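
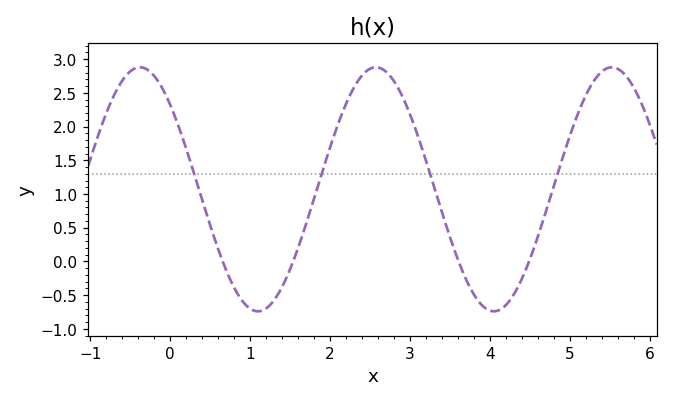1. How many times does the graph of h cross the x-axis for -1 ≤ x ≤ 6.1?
4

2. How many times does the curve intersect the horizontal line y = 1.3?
4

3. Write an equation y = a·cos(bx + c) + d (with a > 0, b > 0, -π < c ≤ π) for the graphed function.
y = 1.81cos(2.13x + 0.802) + 1.07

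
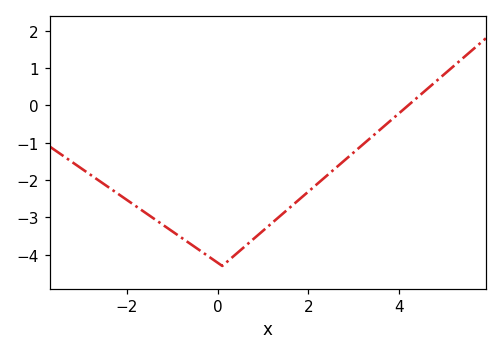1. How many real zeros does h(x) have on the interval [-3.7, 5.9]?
1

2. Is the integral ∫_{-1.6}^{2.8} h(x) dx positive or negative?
negative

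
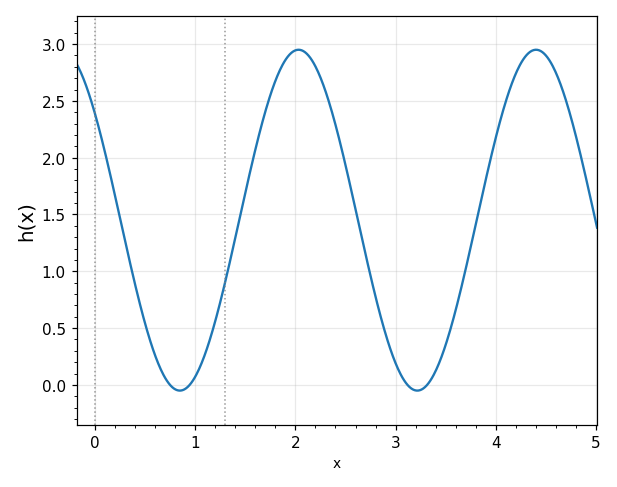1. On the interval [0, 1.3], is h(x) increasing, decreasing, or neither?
neither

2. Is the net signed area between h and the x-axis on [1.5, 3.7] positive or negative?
positive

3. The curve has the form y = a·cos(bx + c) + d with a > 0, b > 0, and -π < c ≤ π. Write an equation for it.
y = 1.5cos(2.6x + 0.9) + 1.45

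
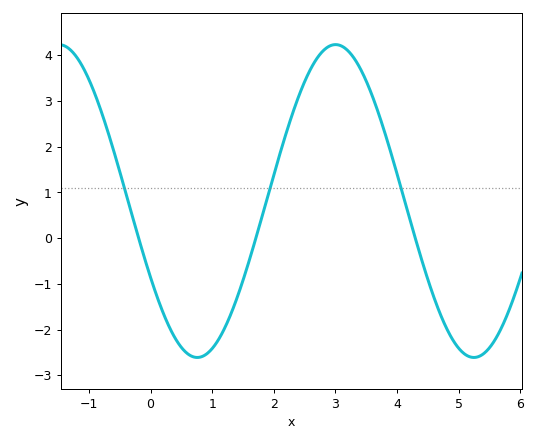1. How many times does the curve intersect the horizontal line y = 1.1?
3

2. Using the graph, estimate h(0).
-0.9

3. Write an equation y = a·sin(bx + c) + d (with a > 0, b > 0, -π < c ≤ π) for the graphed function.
y = 3.42sin(1.4x - 2.6) + 0.81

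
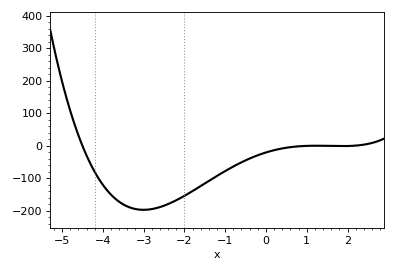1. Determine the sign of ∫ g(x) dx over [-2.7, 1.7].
negative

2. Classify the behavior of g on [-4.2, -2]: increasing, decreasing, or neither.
neither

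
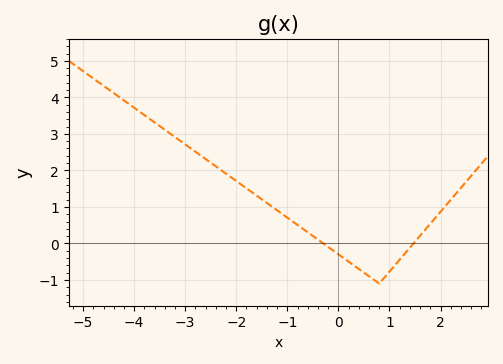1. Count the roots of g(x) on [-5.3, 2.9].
2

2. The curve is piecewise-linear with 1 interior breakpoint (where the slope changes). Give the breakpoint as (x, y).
(0.8, -1.1)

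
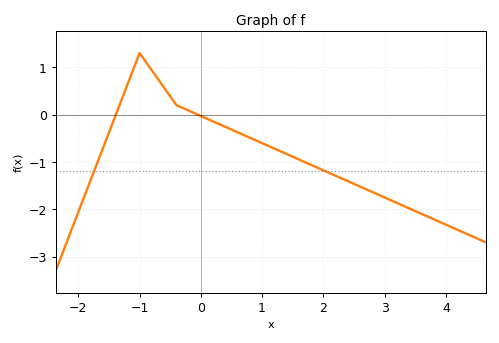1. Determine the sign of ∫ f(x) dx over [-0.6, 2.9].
negative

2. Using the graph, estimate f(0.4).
-0.3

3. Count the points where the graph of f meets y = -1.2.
2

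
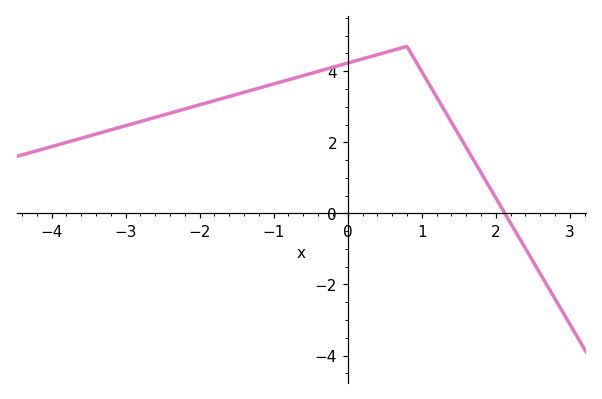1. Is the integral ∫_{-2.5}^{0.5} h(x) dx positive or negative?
positive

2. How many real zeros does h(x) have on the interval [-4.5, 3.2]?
1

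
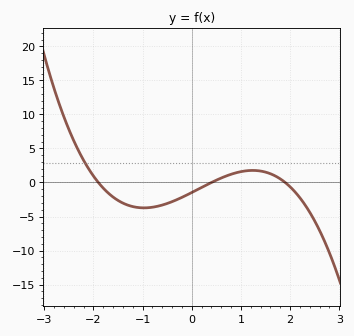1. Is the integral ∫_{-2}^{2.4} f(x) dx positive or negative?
negative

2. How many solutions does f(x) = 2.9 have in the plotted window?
1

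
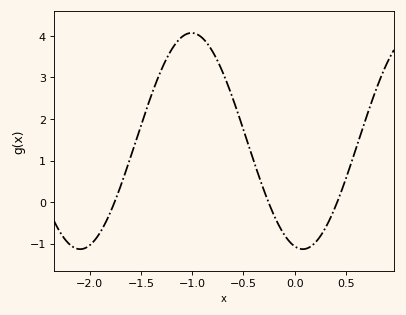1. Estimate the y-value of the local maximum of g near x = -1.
4.1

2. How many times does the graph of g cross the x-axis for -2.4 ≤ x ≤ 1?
3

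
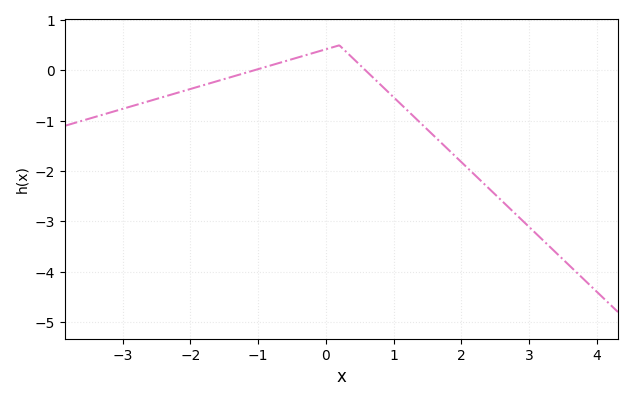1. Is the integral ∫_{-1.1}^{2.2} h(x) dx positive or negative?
negative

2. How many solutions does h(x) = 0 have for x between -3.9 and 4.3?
2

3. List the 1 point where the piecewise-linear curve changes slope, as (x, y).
(0.2, 0.5)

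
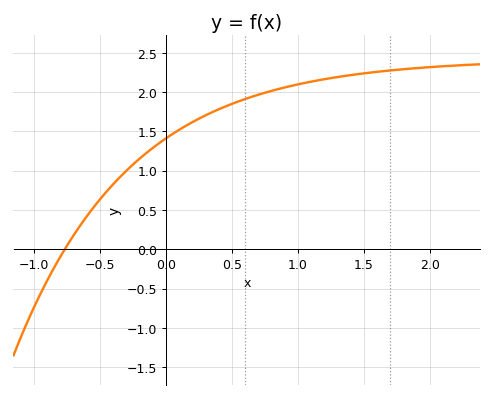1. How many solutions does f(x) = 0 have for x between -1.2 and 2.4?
1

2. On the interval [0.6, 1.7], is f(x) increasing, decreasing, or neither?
increasing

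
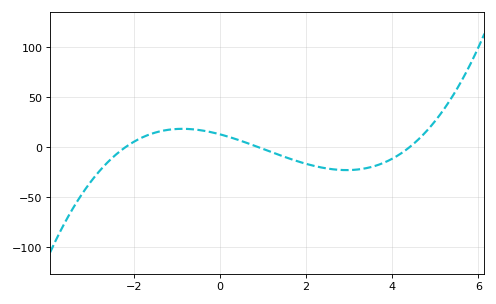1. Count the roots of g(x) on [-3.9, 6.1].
3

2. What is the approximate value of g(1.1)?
-3.25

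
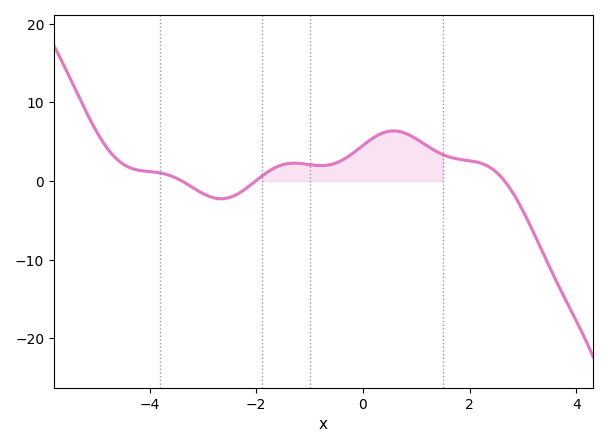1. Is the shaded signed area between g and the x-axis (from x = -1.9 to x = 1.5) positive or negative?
positive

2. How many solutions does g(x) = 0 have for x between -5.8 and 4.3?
3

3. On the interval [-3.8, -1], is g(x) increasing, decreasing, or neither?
neither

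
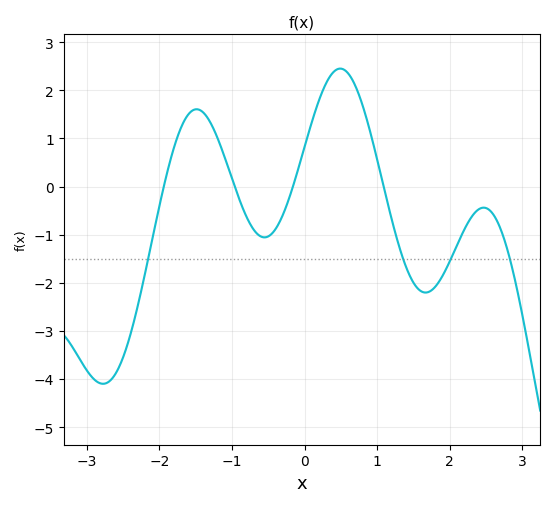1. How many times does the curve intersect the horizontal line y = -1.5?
4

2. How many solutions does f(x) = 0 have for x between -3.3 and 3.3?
4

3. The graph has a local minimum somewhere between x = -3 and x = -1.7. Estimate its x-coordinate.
-2.8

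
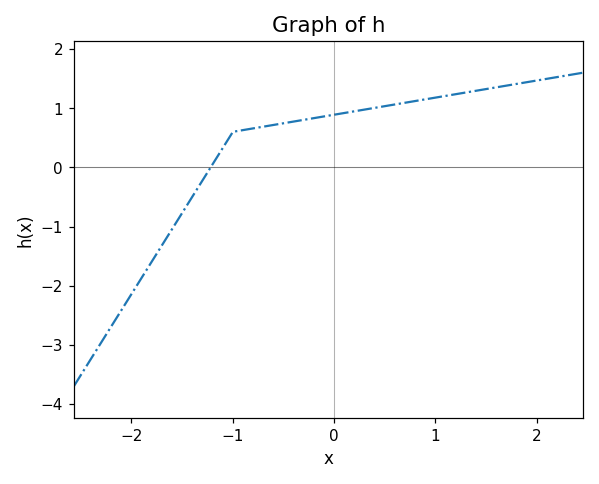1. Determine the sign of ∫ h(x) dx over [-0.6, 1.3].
positive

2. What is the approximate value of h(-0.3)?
0.802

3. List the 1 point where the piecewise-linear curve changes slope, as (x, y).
(-1, 0.6)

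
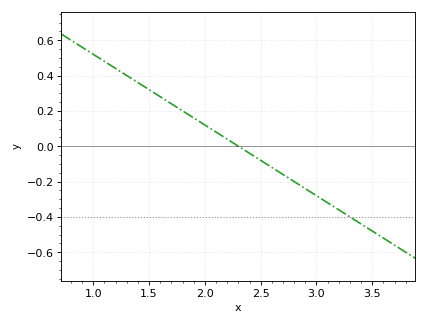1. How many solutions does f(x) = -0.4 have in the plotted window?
1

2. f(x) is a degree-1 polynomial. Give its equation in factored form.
y = -0.4(x - 2.3)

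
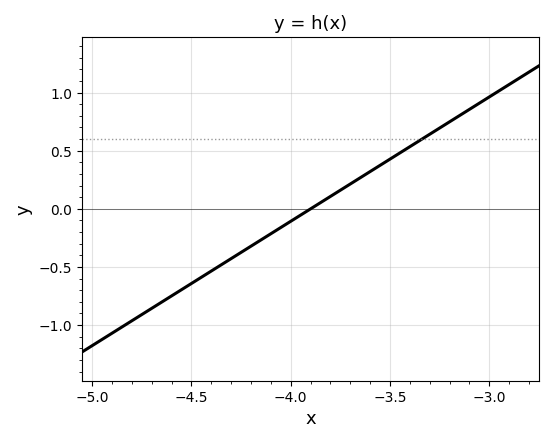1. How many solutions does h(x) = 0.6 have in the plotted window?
1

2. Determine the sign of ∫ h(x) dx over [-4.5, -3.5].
negative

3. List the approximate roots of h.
-3.9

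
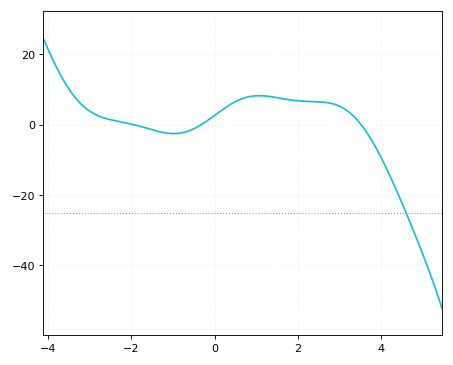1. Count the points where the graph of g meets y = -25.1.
1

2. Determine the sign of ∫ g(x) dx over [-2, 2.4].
positive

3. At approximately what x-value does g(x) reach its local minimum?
-1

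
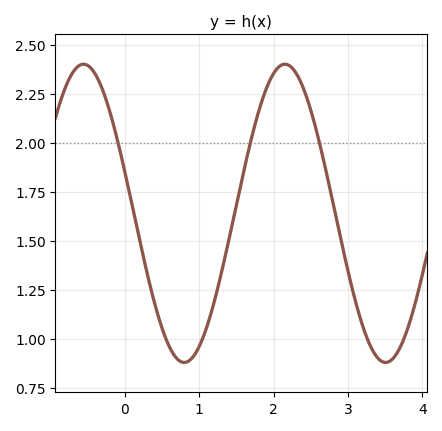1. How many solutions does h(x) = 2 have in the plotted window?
3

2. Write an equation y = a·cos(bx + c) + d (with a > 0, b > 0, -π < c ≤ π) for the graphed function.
y = 0.76cos(2.32x + 1.29) + 1.64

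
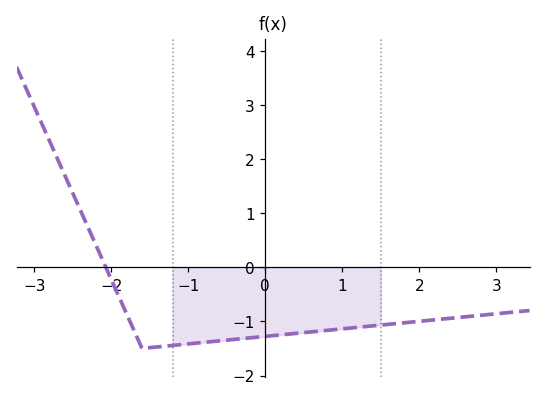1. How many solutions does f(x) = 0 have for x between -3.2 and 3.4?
1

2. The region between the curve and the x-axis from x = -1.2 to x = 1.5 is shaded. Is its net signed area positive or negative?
negative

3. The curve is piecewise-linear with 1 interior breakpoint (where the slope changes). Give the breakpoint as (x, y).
(-1.6, -1.5)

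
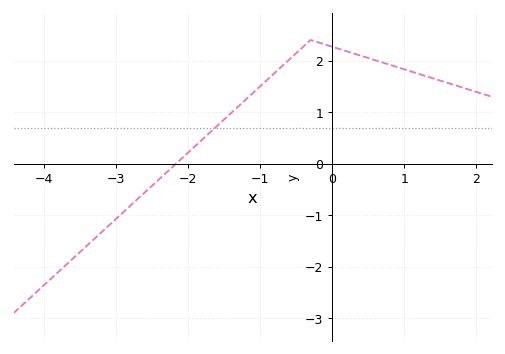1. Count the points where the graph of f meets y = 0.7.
1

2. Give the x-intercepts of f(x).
-2.2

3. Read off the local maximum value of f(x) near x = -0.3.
2.4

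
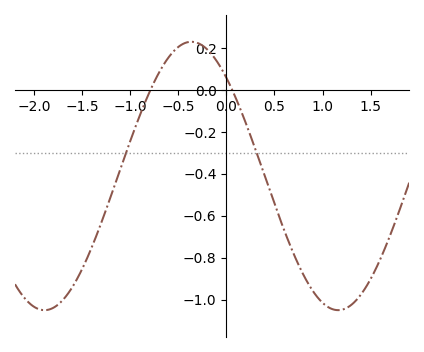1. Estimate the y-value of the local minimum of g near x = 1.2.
-1.05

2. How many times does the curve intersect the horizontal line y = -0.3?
2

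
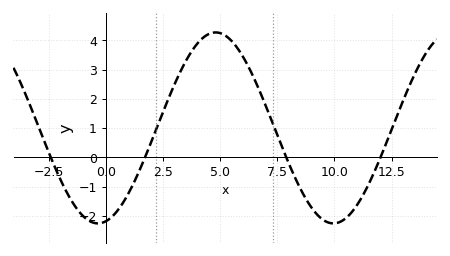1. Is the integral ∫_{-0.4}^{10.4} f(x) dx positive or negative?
positive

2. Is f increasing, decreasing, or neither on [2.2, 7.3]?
neither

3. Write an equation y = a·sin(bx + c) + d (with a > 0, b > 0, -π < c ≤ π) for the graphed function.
y = 3.26sin(0.61x - 1.4) + 1.01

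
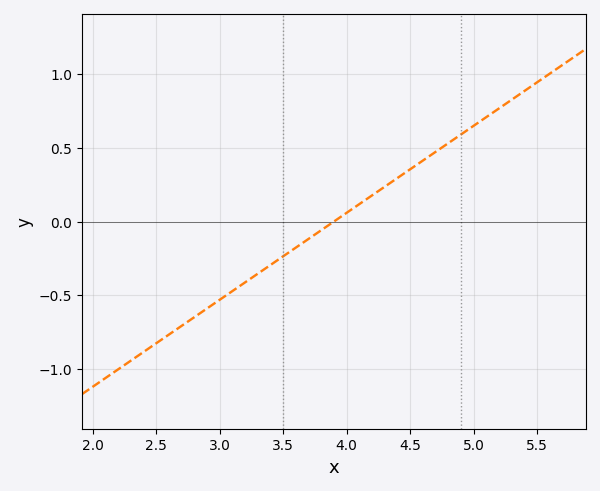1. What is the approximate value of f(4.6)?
0.4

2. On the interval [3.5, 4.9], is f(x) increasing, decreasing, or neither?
increasing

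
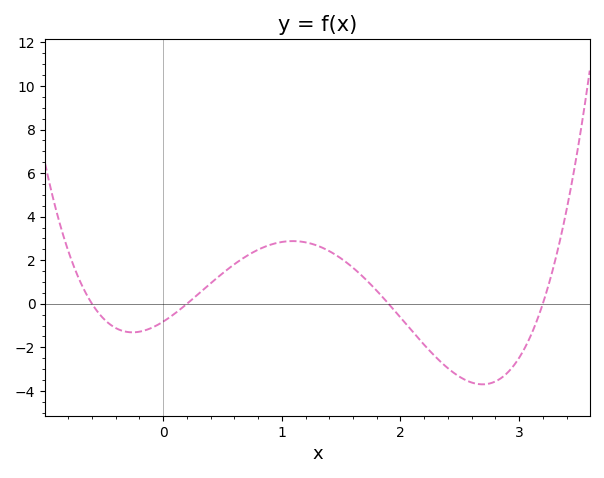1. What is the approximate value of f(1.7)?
1.16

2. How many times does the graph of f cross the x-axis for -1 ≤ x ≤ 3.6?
4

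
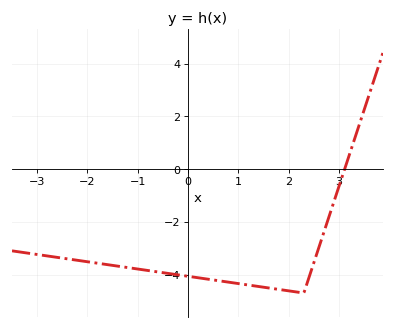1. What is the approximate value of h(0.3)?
-4.2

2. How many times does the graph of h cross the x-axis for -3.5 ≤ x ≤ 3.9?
1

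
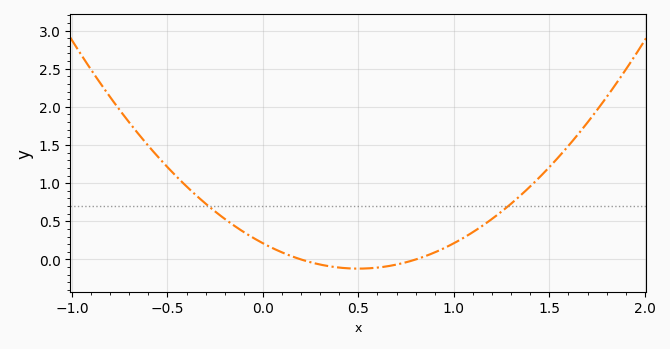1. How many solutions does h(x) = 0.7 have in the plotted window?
2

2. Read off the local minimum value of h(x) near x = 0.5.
-0.12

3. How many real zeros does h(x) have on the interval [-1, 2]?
2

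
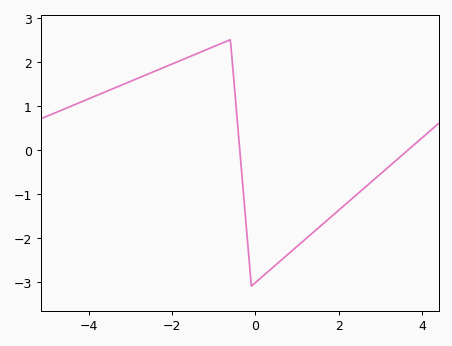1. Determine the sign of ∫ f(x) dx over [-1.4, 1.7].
negative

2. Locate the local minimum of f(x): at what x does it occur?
-0.1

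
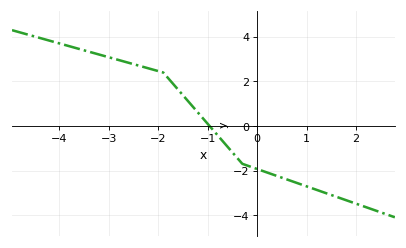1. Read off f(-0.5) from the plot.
-1.2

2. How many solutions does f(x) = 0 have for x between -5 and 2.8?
1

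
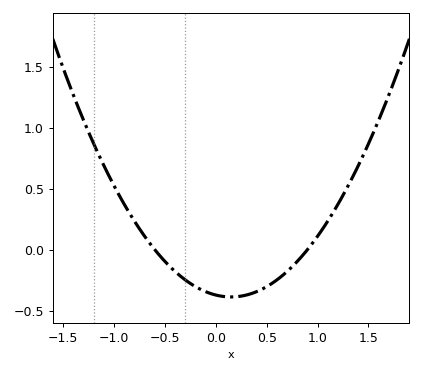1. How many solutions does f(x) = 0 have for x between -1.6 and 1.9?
2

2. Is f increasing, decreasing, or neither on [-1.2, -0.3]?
decreasing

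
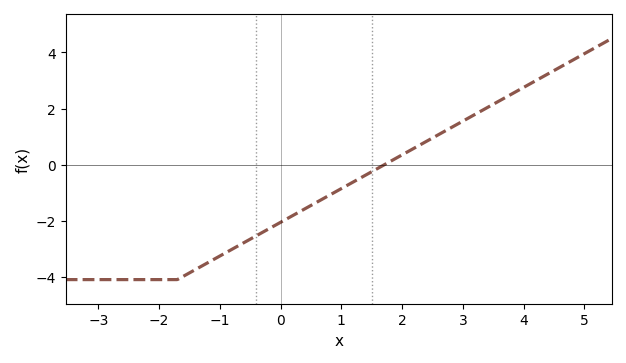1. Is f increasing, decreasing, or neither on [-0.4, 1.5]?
increasing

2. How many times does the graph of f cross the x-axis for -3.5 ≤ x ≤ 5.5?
1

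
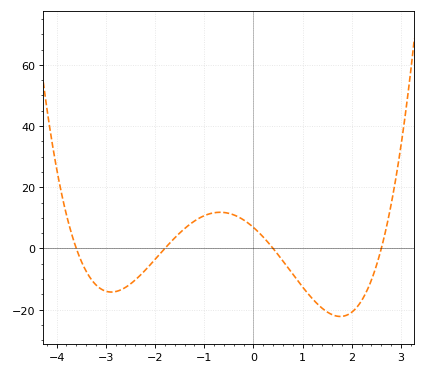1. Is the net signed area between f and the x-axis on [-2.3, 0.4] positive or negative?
positive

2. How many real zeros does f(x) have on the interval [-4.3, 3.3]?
4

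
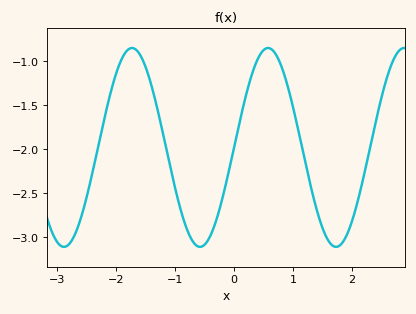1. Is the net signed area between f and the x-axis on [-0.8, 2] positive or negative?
negative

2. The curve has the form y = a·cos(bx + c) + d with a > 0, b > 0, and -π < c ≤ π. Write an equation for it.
y = 1.13cos(2.72x - 1.57) - 1.98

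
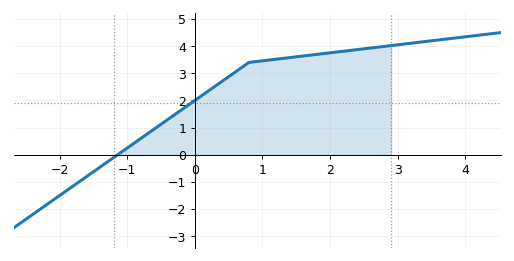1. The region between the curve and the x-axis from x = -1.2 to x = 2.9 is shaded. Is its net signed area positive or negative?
positive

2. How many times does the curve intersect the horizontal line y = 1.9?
1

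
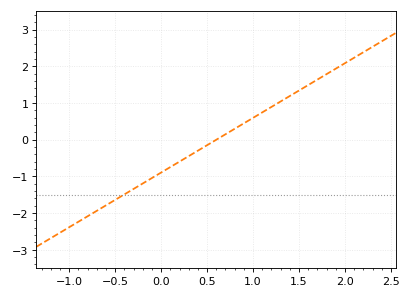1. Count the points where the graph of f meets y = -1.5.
1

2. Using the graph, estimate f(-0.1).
-1.04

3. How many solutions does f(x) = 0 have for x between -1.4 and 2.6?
1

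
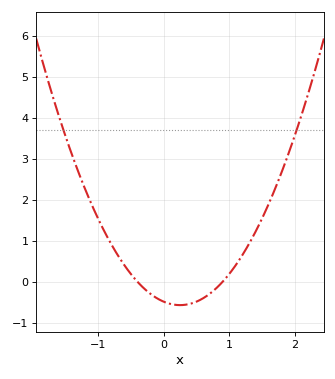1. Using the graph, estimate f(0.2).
-0.6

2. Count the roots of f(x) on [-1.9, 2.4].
2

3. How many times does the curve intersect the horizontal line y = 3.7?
2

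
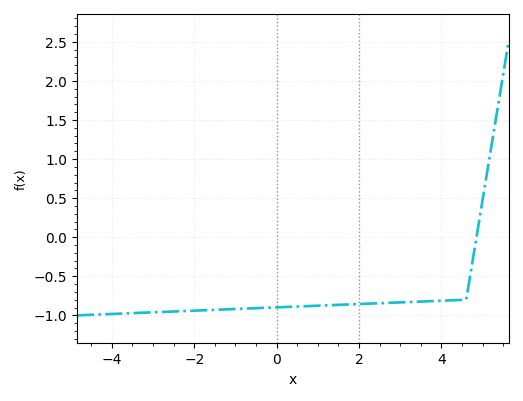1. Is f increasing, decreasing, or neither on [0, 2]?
increasing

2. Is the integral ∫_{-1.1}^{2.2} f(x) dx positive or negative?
negative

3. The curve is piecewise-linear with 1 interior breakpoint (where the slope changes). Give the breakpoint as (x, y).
(4.6, -0.8)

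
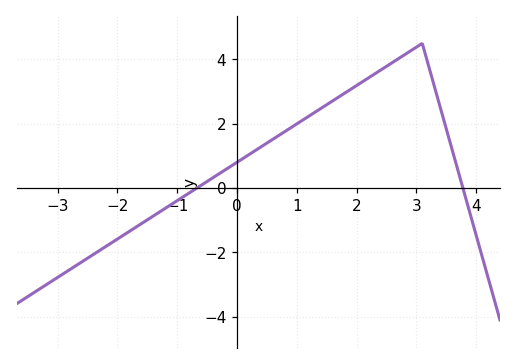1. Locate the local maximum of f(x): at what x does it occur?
3.1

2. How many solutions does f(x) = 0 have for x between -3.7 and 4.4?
2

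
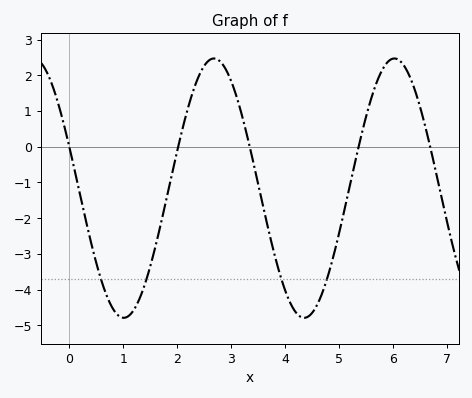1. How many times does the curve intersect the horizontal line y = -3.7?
4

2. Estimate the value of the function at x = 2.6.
2.43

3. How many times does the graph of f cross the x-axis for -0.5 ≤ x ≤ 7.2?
5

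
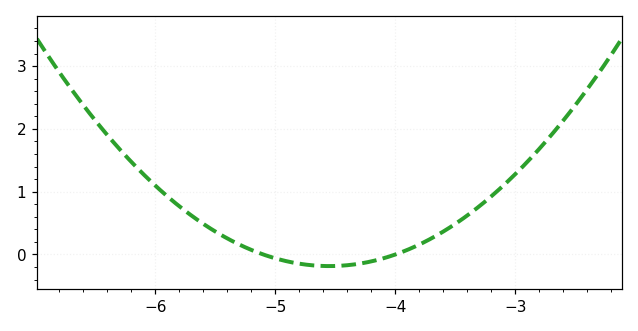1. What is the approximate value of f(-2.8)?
1.68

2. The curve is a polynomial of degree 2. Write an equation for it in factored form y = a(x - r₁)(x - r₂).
y = 0.61(x + 5.1)(x + 4)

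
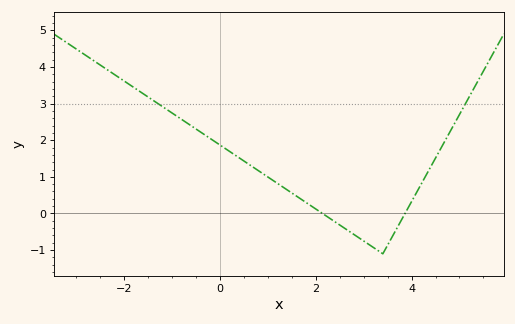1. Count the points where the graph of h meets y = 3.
2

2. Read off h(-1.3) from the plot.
3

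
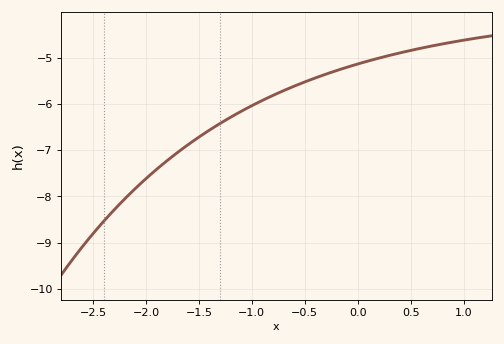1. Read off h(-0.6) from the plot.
-5.62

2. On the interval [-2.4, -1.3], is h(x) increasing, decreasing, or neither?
increasing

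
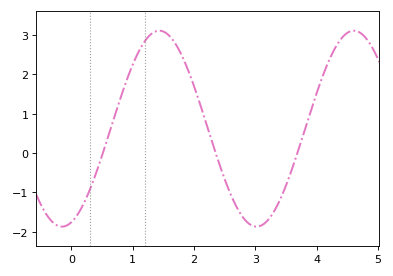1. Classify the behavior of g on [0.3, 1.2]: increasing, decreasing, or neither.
increasing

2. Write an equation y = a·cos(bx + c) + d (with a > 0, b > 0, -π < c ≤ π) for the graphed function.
y = 2.49cos(1.98x - 2.84) + 0.62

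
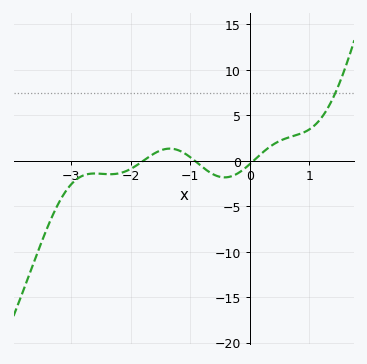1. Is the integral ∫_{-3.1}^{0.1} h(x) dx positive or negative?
negative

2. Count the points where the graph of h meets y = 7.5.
1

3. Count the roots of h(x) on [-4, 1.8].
3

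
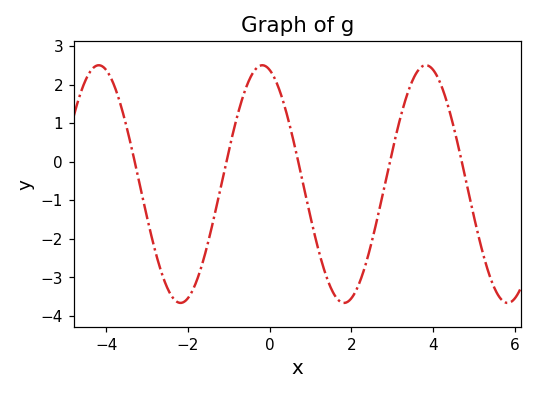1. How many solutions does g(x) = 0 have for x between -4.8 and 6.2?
5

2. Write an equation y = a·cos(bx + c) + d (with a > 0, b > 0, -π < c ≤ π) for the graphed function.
y = 3.08cos(1.6x + 0.28) - 0.58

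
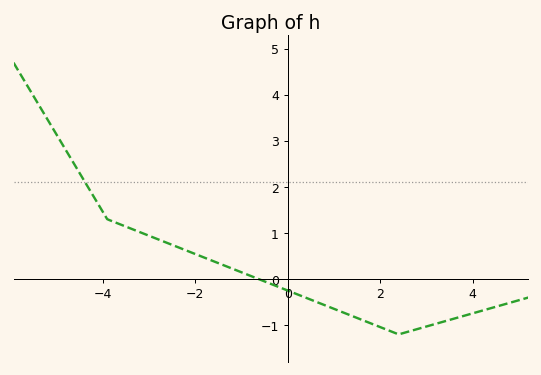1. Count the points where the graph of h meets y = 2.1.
1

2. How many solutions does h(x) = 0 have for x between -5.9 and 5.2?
1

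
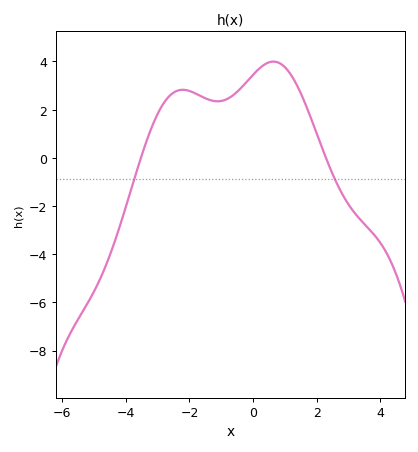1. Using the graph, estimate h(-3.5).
0.096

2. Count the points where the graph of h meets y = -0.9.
2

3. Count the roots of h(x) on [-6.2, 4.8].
2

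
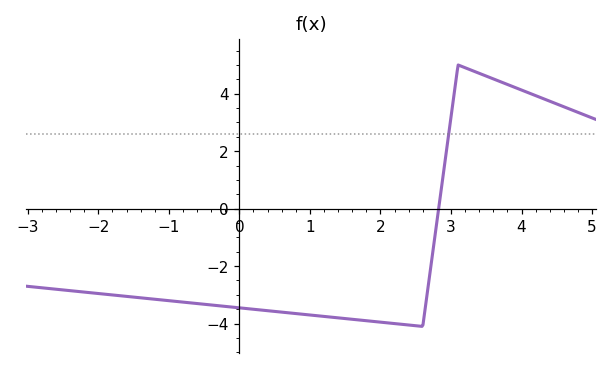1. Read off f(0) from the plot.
-3.4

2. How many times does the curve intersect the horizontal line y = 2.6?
1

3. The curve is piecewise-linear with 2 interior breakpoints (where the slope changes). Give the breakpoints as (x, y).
(2.6, -4.1); (3.1, 5)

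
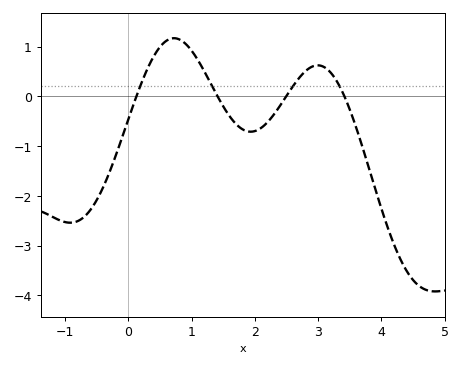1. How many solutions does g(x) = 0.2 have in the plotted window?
4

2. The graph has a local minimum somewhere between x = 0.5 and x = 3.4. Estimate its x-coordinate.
1.9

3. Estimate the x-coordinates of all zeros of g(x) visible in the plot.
0.1, 1.4, 2.5, 3.4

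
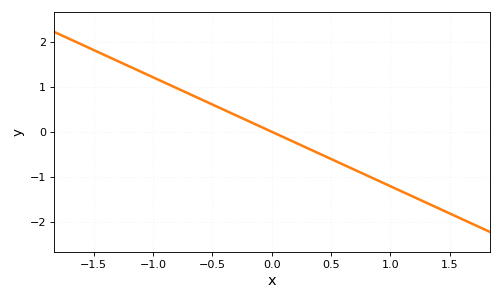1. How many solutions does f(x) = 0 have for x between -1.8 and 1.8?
1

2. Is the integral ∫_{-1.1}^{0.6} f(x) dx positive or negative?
positive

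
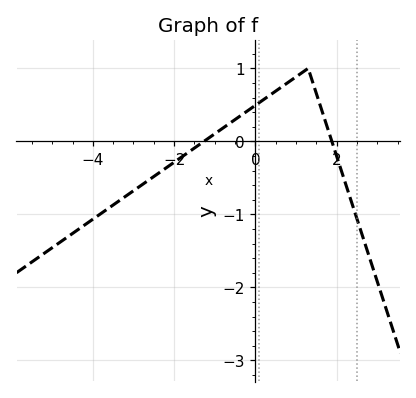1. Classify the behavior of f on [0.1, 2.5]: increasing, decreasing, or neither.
neither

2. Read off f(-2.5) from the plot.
-0.5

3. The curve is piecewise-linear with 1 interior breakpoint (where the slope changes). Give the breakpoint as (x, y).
(1.3, 1)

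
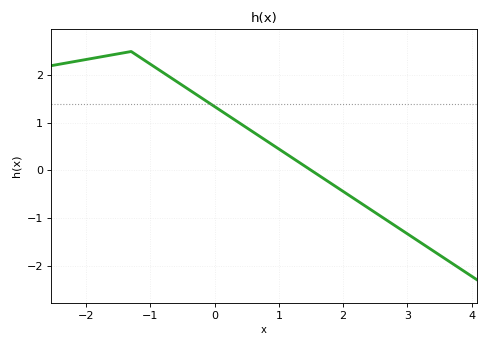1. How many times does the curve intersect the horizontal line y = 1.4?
1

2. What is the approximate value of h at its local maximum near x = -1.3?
2.5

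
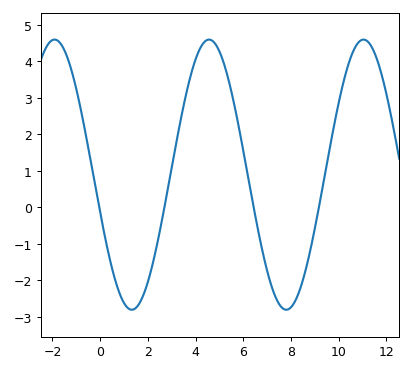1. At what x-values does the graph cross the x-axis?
0, 2.6, 6.4, 9.2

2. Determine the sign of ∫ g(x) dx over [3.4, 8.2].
positive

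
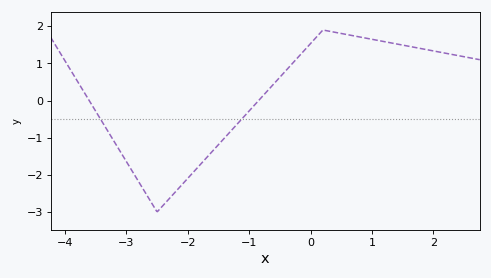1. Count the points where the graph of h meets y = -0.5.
2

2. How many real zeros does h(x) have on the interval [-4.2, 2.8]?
2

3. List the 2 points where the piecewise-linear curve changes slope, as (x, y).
(-2.5, -3); (0.2, 1.9)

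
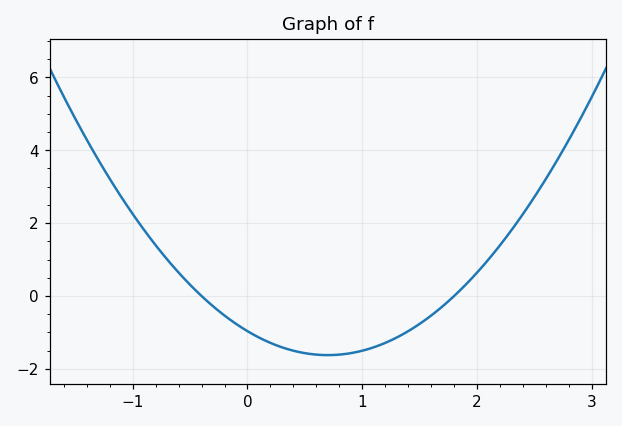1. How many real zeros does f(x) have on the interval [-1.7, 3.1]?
2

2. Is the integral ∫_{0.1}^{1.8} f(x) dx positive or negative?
negative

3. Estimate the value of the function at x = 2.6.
3.2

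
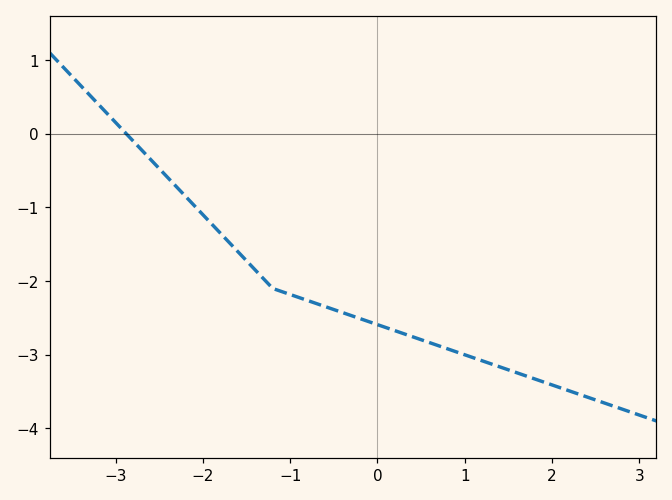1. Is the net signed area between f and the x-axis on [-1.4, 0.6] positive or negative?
negative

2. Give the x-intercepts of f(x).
-2.88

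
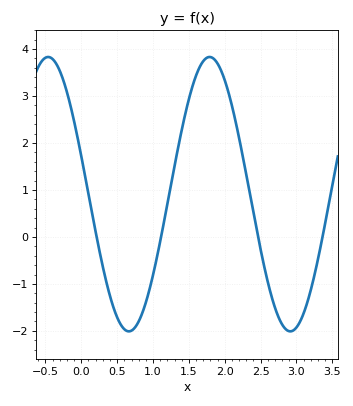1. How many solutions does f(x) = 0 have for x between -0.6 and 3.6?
4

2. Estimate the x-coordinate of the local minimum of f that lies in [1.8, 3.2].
2.9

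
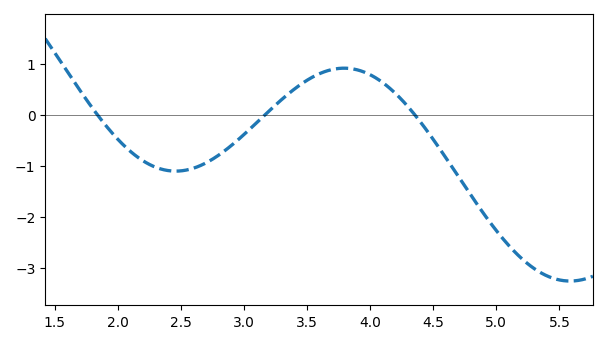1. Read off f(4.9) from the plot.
-1.9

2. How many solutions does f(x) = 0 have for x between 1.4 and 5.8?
3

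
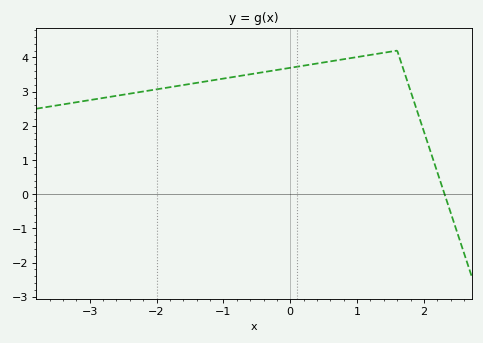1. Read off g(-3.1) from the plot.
2.7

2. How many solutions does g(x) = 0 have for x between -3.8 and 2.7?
1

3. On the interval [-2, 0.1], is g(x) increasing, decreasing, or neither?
increasing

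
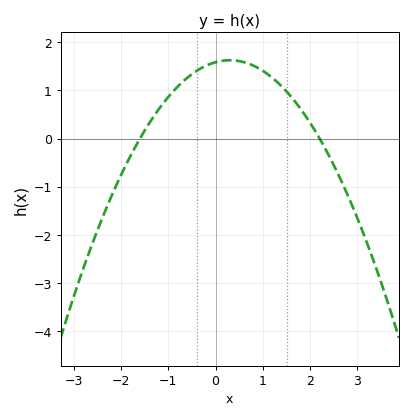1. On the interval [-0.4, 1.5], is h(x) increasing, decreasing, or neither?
neither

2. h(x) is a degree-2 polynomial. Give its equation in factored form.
y = -0.45(x + 1.6)(x - 2.2)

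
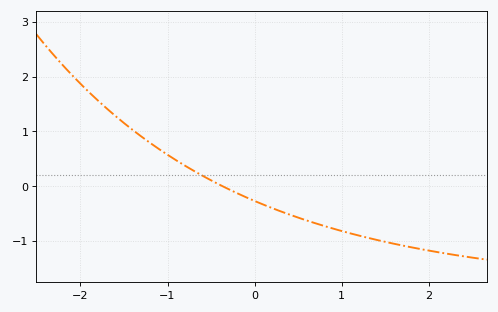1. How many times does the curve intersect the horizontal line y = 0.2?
1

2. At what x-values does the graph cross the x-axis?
-0.4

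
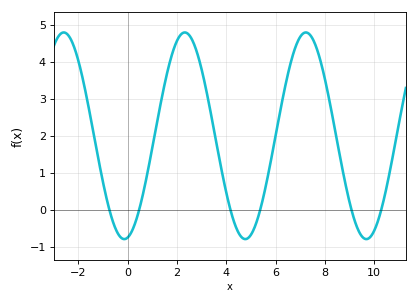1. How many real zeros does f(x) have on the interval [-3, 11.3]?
6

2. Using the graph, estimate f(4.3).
-0.3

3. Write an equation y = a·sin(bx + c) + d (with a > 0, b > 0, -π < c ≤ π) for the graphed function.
y = 2.79sin(1.3x - 1.4) + 2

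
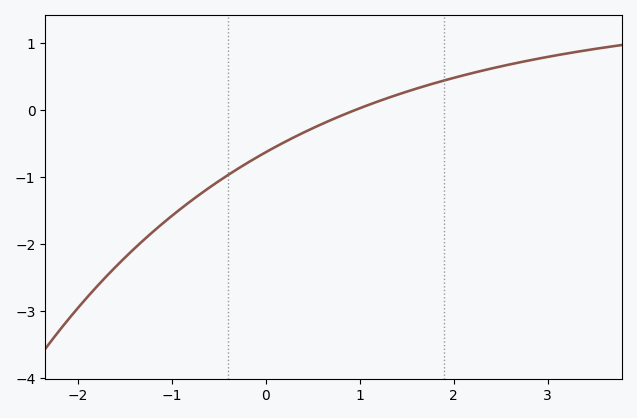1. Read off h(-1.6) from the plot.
-2.3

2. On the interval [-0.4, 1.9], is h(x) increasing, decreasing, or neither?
increasing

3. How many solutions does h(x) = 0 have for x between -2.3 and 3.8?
1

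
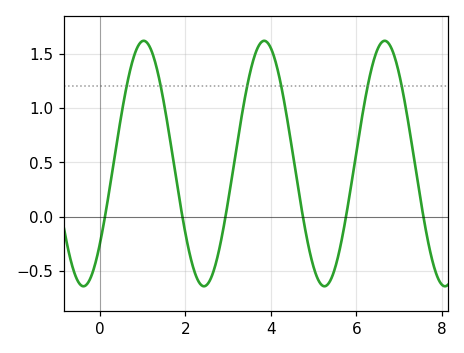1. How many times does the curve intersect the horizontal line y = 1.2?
6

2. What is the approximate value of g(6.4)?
1.43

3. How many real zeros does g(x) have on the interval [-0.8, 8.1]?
6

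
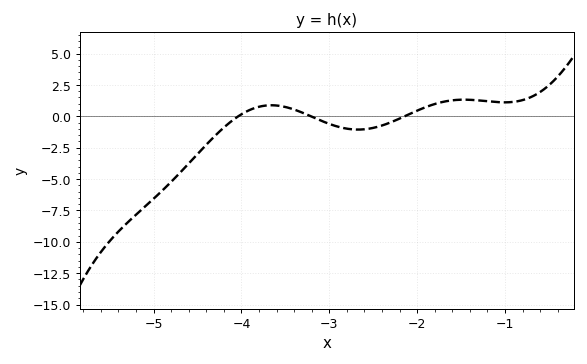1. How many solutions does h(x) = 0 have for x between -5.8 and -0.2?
3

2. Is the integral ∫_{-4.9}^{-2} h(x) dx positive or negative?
negative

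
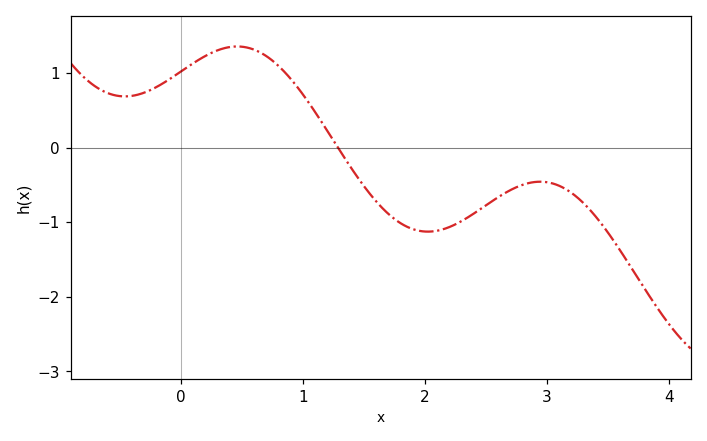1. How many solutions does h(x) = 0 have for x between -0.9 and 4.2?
1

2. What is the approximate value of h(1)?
0.711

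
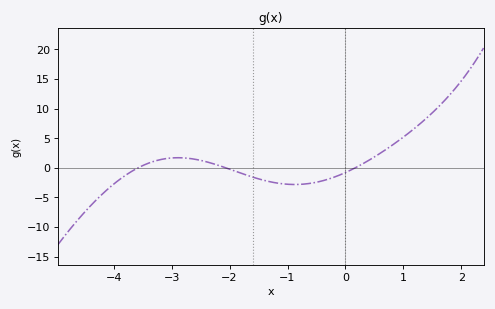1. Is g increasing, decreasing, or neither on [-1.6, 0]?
neither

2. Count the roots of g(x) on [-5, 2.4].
3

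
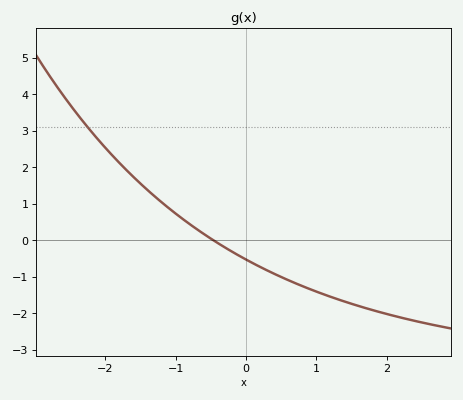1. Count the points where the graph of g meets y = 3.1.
1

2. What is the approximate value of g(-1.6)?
1.7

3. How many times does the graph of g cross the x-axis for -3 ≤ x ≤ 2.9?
1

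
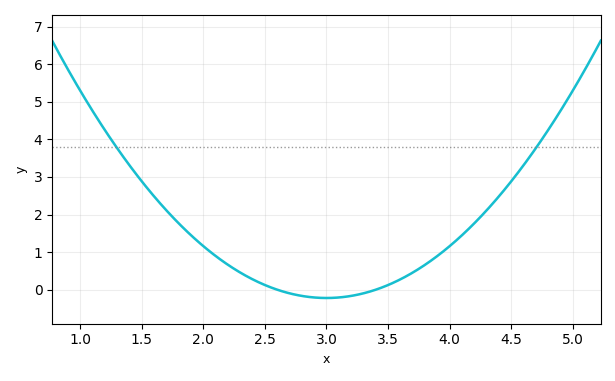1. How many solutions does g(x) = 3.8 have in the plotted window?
2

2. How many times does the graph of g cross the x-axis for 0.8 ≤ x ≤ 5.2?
2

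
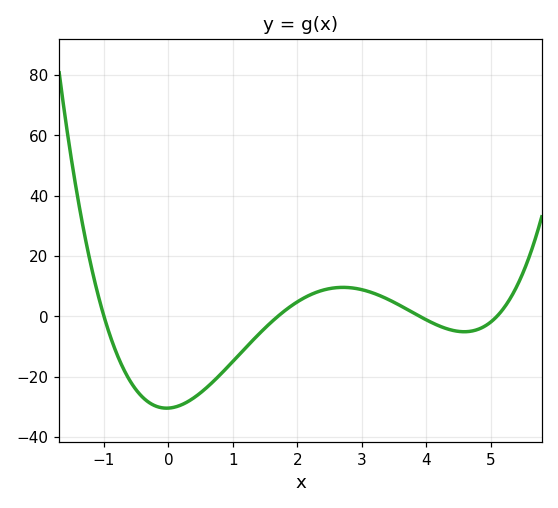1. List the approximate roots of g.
-1, 1.7, 3.9, 5.1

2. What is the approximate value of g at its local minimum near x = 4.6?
-6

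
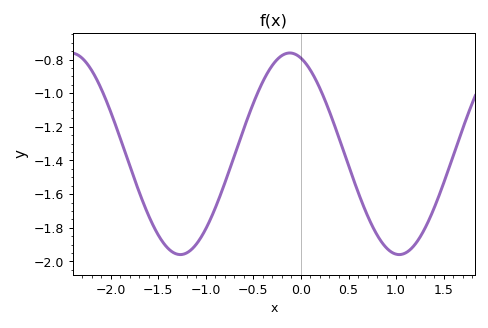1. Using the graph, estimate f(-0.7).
-1.38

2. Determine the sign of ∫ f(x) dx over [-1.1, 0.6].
negative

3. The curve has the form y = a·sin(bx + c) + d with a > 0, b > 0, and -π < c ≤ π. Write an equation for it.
y = 0.6sin(2.7x + 1.9) - 1.36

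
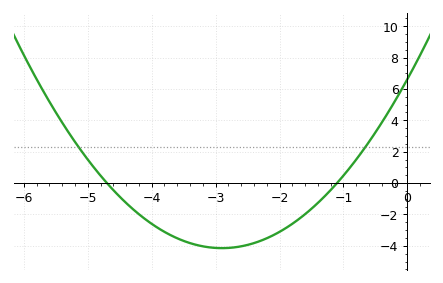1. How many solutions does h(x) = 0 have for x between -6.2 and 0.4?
2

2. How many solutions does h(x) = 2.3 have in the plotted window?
2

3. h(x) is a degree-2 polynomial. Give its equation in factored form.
y = 1.28(x + 4.7)(x + 1.1)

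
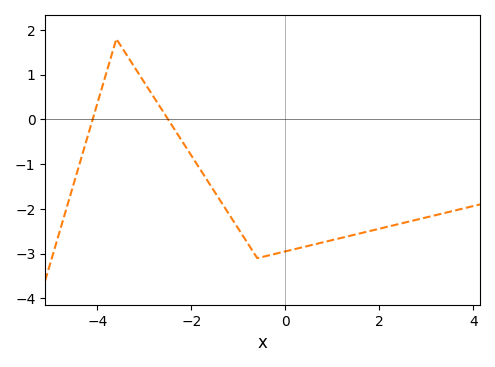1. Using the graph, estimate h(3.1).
-2.16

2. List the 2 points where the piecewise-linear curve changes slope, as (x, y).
(-3.6, 1.8); (-0.6, -3.1)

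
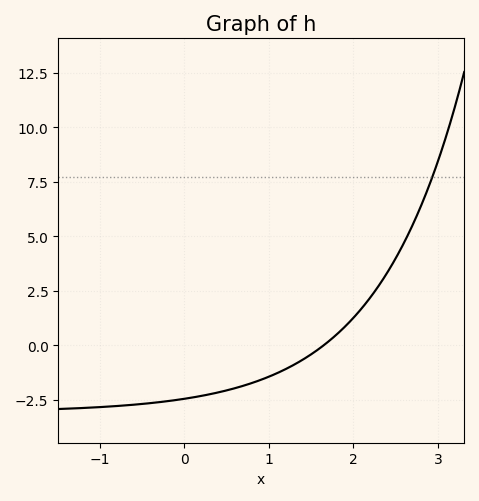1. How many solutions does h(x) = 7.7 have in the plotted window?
1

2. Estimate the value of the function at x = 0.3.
-2.2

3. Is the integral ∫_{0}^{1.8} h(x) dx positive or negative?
negative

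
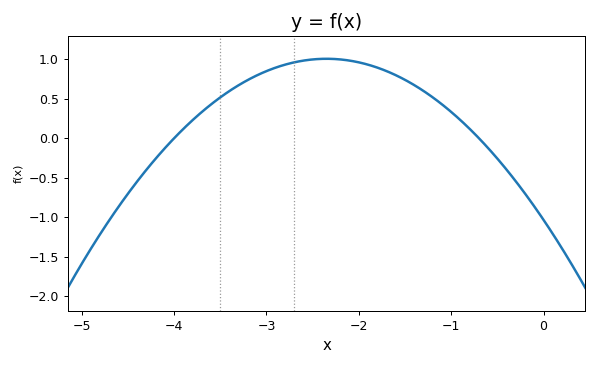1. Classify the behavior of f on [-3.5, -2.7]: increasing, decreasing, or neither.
increasing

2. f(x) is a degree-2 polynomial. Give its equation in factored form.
y = -0.37(x + 4)(x + 0.7)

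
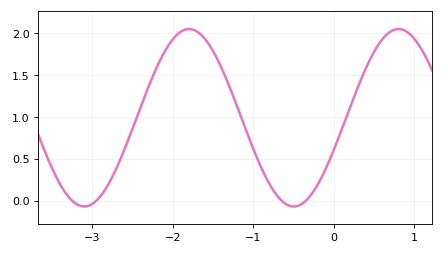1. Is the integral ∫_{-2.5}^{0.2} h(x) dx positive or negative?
positive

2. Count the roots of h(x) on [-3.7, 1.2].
4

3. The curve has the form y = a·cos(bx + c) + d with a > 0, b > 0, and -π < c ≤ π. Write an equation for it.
y = 1.06cos(2.41x - 1.95) + 0.99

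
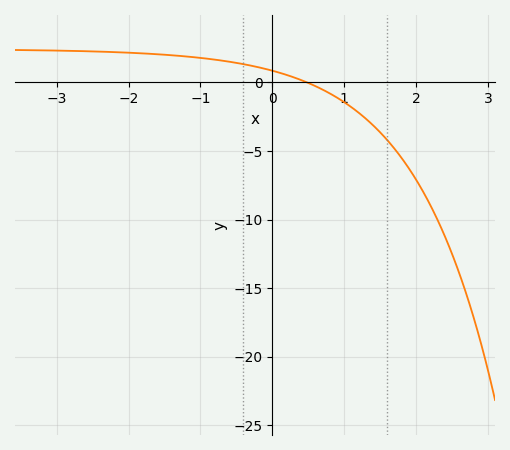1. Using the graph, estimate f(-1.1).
2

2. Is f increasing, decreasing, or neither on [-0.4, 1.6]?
decreasing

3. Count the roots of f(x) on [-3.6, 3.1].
1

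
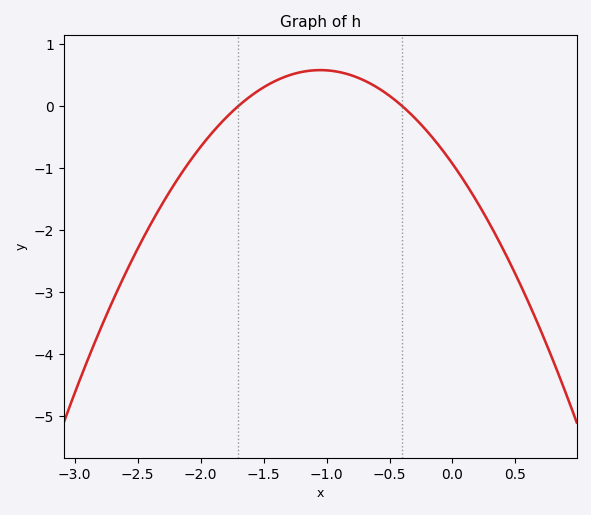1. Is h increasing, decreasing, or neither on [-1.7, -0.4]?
neither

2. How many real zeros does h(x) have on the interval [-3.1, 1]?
2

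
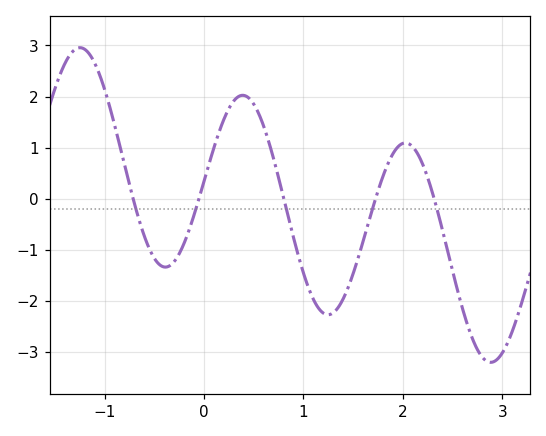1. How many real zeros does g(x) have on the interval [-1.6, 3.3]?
5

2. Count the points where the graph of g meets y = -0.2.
5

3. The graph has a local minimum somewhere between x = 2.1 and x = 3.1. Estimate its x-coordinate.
2.9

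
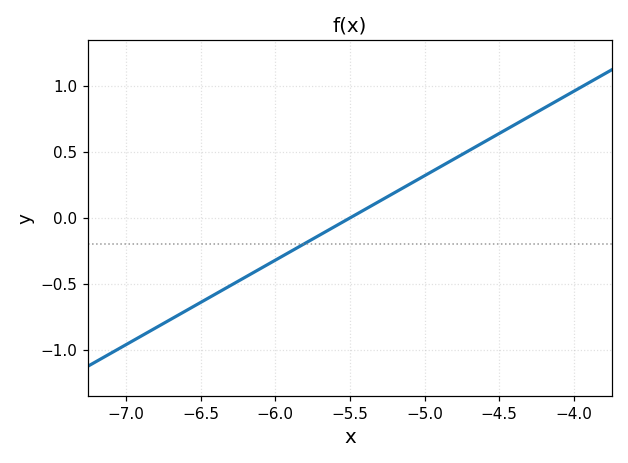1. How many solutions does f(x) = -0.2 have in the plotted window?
1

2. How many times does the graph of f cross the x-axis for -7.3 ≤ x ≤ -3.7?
1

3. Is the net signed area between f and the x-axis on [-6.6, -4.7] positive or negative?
negative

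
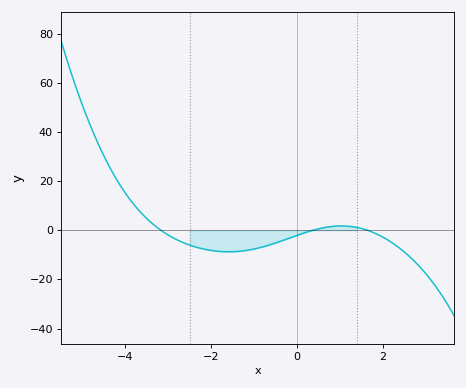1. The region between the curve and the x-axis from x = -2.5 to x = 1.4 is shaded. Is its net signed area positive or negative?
negative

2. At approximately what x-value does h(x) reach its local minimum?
-1.6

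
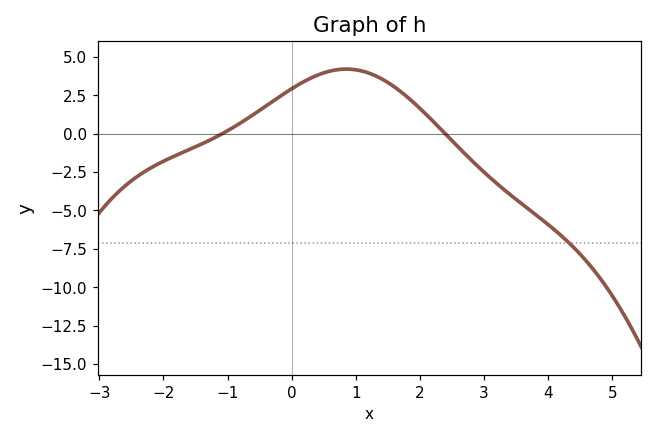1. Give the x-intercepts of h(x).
-1, 2.4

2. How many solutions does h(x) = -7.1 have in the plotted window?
1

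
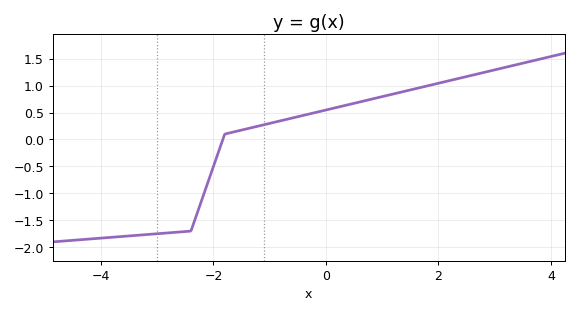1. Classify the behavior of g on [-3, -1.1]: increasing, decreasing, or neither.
increasing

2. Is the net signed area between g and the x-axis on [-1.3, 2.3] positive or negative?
positive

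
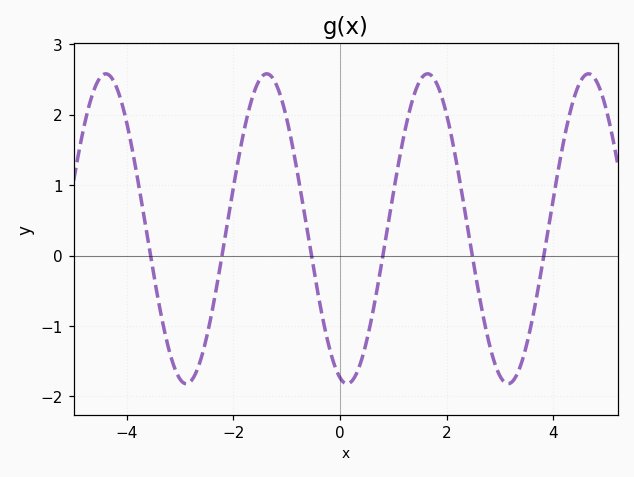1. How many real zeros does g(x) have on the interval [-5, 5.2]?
6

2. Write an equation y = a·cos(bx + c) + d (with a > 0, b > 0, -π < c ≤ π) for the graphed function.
y = 2.2cos(2.1x + 2.9) + 0.38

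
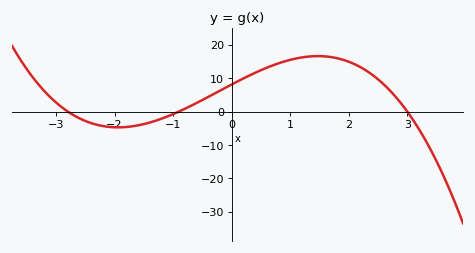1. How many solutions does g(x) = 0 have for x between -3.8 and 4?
3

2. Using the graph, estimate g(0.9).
15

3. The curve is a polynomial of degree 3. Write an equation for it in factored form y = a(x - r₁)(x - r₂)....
y = -1.07(x + 2.8)(x + 0.9)(x - 3)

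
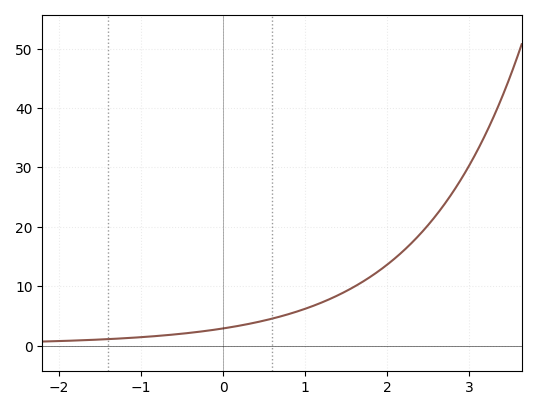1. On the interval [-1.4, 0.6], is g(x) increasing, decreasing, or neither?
increasing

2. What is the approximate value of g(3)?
30.4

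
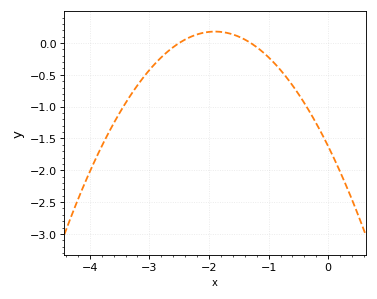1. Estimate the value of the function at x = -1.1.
-0.14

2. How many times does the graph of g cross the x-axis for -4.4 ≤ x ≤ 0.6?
2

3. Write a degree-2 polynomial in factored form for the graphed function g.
y = -0.5(x + 2.5)(x + 1.3)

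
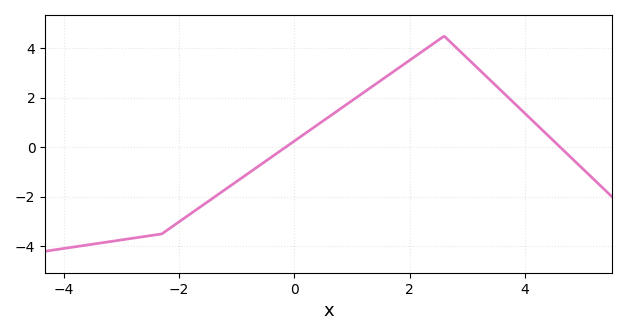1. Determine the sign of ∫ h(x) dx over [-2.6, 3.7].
positive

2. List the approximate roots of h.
-0.156, 4.62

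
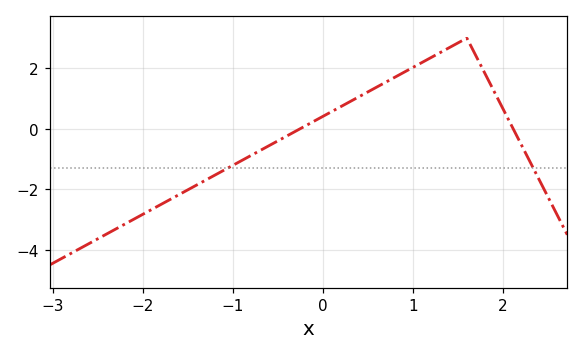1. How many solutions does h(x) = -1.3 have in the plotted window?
2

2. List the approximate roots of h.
-0.255, 2.11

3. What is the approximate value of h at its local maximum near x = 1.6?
3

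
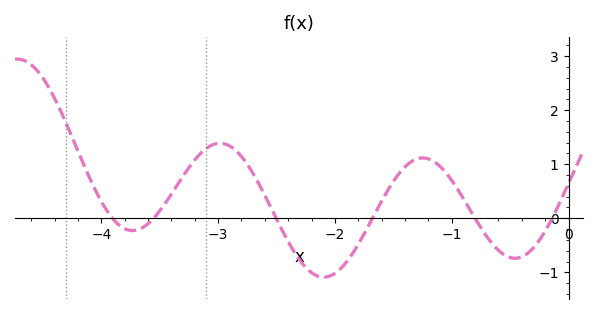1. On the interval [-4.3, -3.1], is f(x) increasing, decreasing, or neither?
neither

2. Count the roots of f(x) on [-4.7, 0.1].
6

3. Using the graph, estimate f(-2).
-1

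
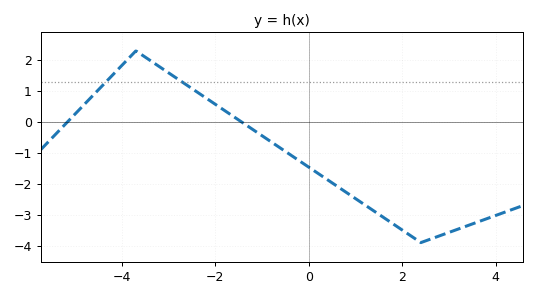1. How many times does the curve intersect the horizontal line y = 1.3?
2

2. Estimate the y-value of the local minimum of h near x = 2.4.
-3.9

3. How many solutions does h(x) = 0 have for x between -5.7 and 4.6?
2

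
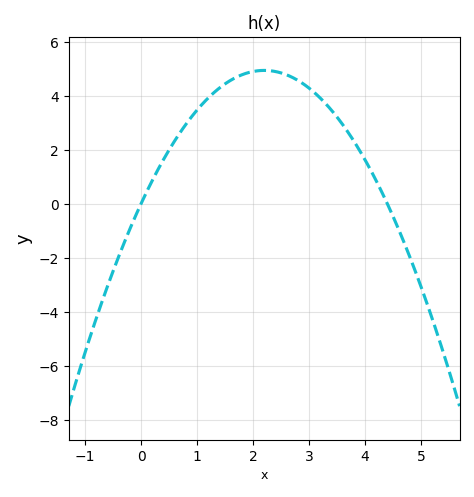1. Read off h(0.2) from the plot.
0.8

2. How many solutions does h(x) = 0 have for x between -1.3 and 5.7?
2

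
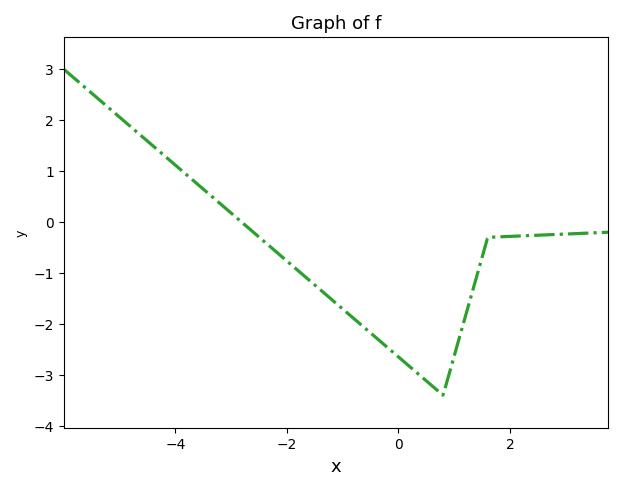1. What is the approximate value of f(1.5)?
-0.7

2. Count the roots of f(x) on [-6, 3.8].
1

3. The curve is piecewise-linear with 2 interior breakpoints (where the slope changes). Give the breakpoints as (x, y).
(0.8, -3.4); (1.6, -0.3)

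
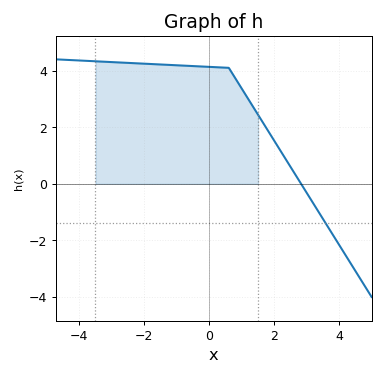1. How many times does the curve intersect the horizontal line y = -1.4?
1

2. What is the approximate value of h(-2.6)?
4.2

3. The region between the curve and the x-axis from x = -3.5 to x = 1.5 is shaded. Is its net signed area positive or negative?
positive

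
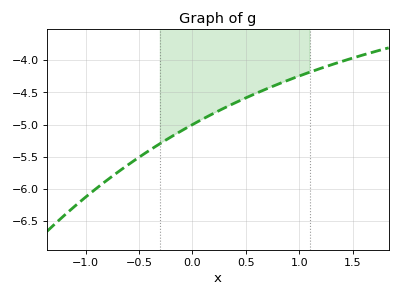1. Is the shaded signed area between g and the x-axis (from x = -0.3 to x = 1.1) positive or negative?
negative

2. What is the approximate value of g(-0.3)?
-5.29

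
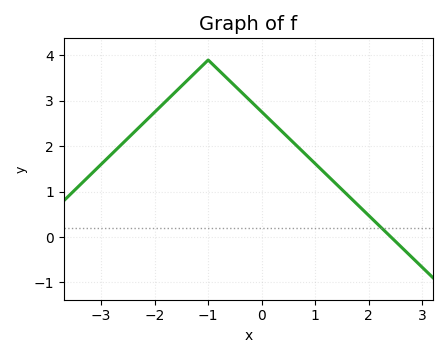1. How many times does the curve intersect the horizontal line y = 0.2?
1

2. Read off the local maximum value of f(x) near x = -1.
3.9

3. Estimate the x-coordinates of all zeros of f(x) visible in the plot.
2.42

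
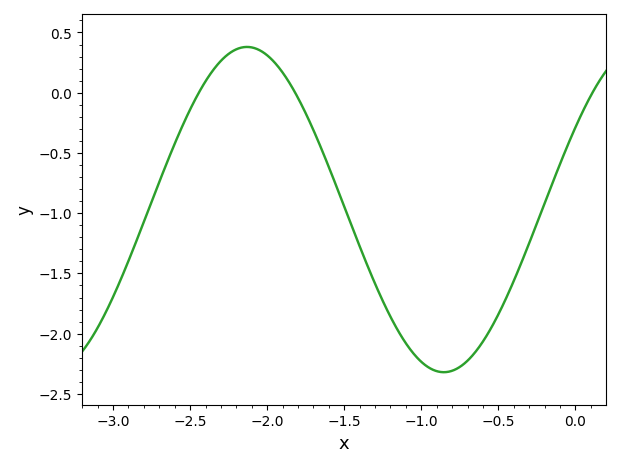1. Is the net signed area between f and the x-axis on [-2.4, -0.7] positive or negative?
negative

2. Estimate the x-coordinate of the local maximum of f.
-2.15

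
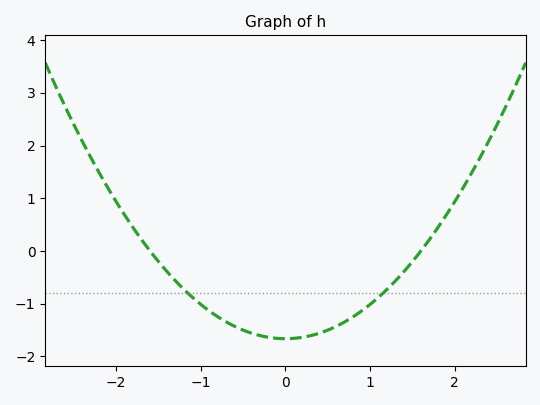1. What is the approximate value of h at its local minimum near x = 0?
-1.7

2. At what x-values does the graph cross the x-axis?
-1.6, 1.6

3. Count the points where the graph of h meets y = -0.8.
2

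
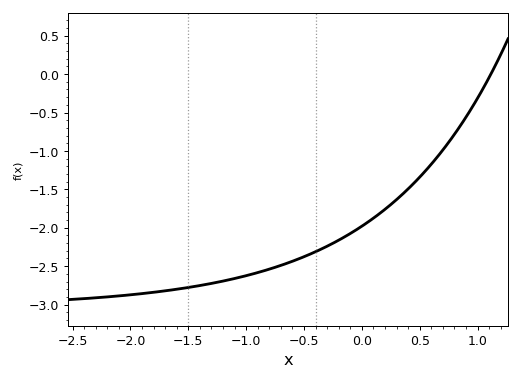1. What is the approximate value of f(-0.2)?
-2.16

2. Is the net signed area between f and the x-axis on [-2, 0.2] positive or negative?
negative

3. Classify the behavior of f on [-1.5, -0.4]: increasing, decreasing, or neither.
increasing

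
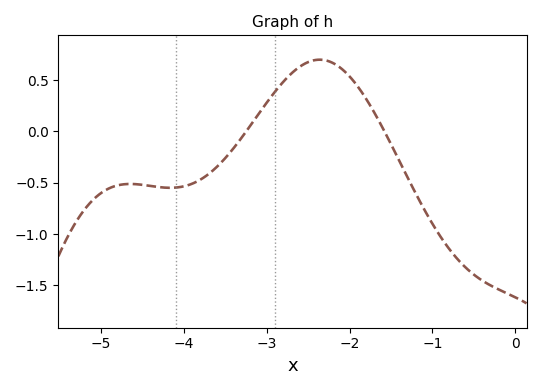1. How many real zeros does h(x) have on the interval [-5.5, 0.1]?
2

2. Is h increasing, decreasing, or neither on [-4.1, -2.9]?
increasing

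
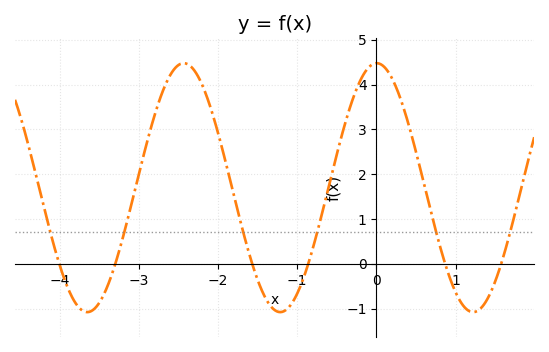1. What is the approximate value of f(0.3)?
3.7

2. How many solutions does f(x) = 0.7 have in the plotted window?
6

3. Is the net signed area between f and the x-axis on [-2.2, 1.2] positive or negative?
positive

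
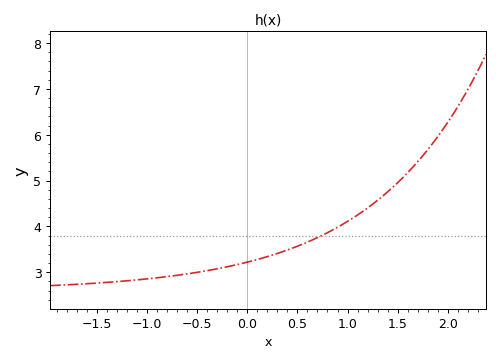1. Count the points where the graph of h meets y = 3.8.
1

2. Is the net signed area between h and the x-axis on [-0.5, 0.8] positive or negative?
positive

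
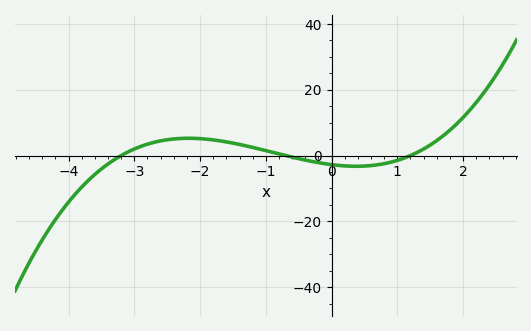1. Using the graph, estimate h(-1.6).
4.15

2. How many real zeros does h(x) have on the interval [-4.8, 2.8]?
3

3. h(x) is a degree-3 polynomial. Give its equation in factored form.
y = 1.03(x + 3.2)(x + 0.7)(x - 1.2)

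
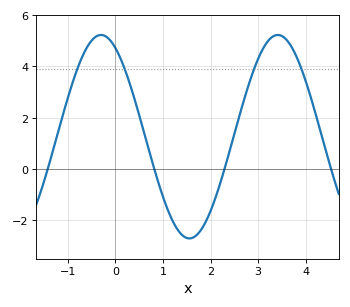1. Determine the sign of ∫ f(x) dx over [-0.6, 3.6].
positive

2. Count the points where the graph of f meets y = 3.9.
4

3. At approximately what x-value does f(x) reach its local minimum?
1.6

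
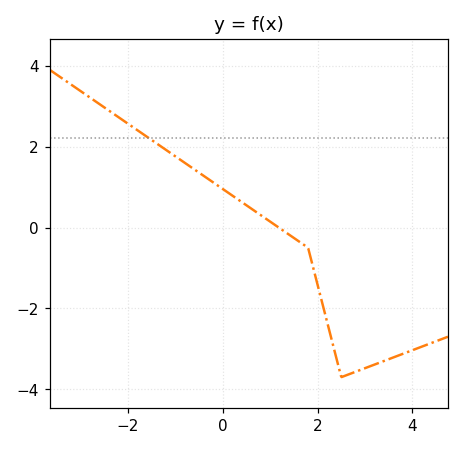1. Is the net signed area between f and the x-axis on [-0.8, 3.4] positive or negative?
negative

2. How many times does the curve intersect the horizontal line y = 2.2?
1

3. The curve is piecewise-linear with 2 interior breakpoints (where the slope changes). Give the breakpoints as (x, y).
(1.8, -0.5); (2.5, -3.7)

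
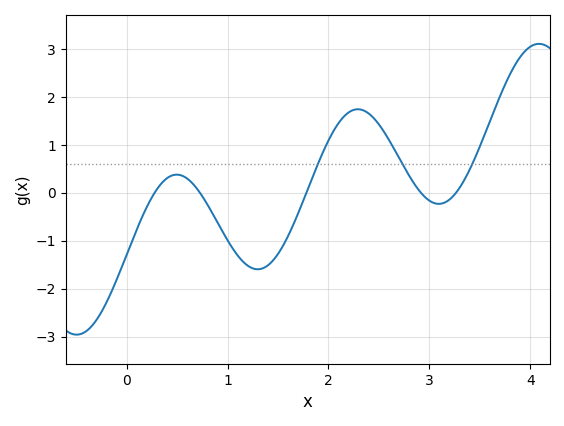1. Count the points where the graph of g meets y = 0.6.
3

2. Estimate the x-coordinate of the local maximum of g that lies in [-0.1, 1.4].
0.5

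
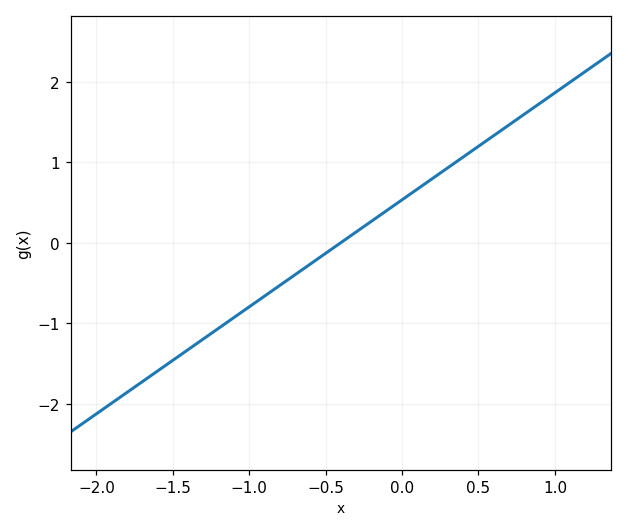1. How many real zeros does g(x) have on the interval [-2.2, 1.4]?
1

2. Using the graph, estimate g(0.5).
1.2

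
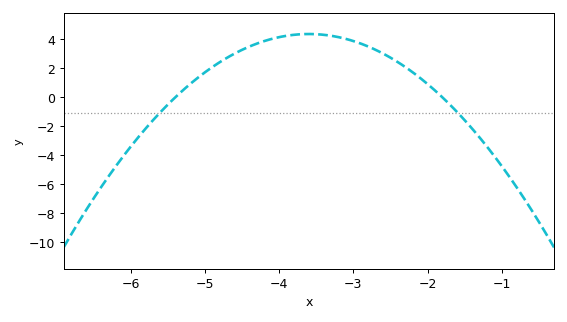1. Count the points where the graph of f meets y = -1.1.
2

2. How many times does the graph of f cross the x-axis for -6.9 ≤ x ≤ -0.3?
2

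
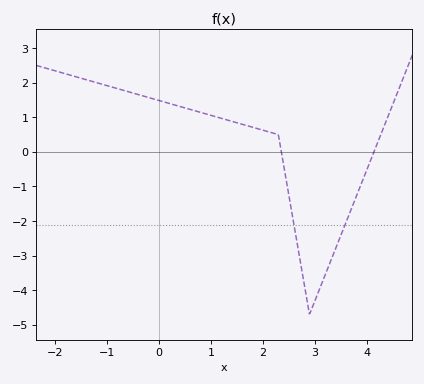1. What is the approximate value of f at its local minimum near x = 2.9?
-4.7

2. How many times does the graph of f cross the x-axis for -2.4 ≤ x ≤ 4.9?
2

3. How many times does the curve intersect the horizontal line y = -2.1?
2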